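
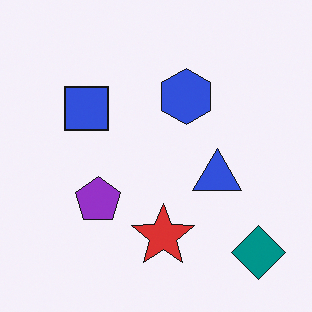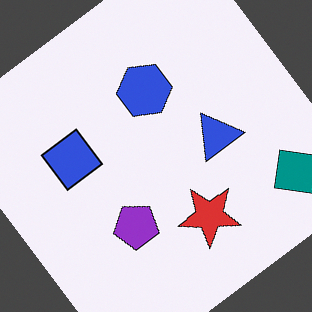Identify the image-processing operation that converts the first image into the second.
Rotated counter-clockwise by a large amount — several tens of degrees.

Every shape is tilted by the same angle and the image corners show triangular fill wedges — a whole-image rotation by a non-right angle.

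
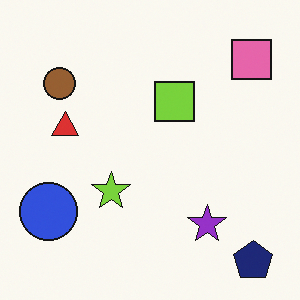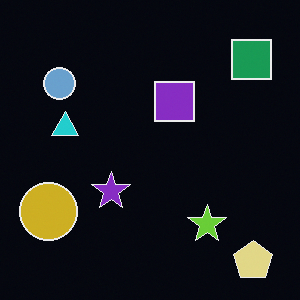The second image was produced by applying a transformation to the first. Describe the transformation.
This is the original image color-inverted (negative).

The light background has become dark and every shape's color is its complement — a photographic negative.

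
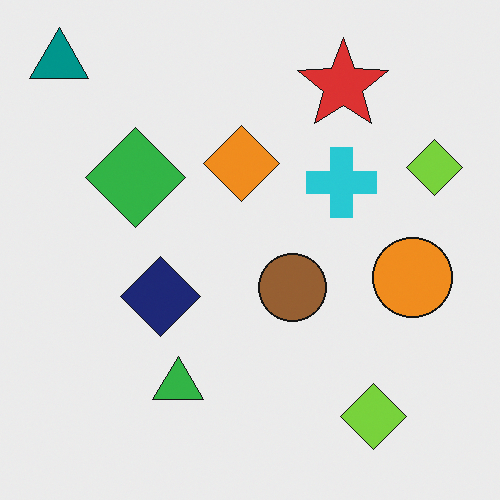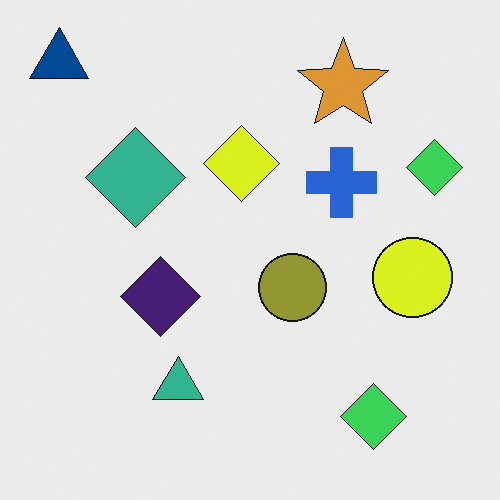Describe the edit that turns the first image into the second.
The image was hue-shifted slightly.

Every shape's color has rotated by the same amount around the hue wheel — a uniform hue shift.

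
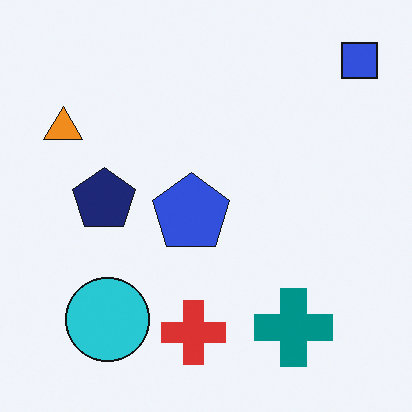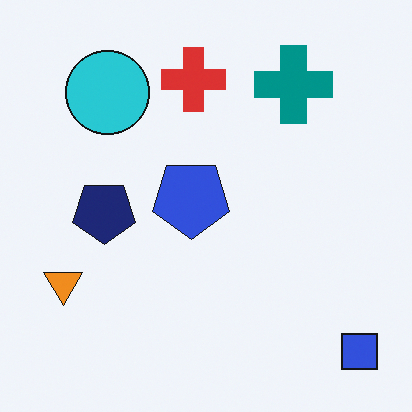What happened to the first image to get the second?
This is the original image flipped vertically (top ↔ bottom).

The blue square is in the top-right of the first image and the bottom-right of the second — shapes on opposite sides of the horizontal midline have swapped in a mirror flip.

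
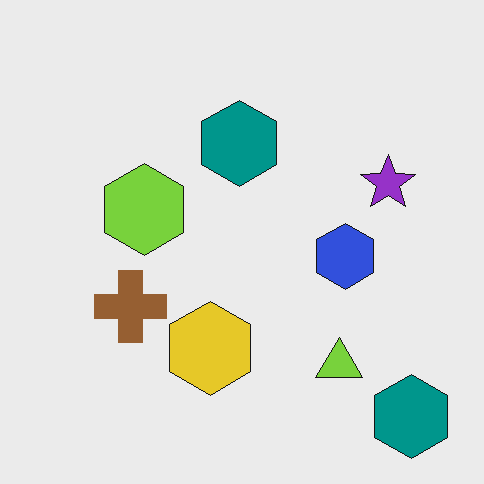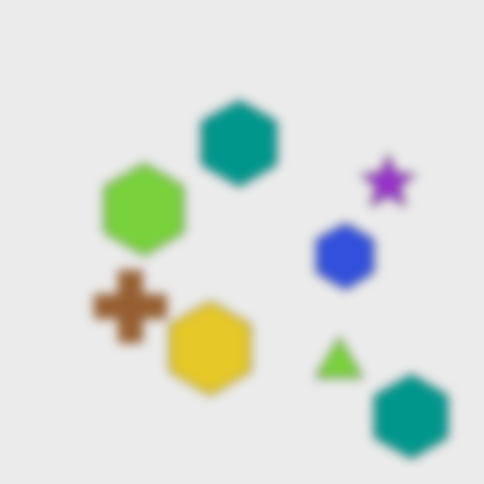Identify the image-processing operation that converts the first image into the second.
The image was strongly gaussian-blurred.

Shape edges and outlines are uniformly softened across the whole image.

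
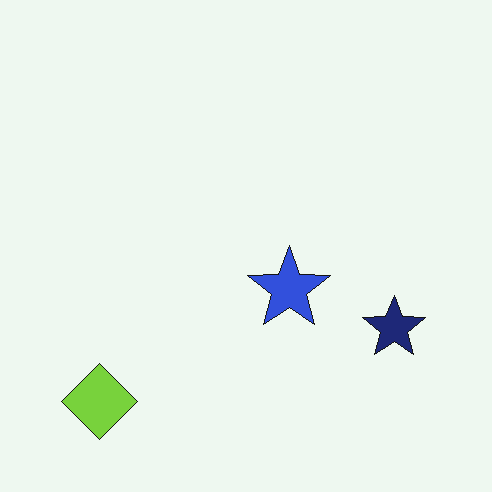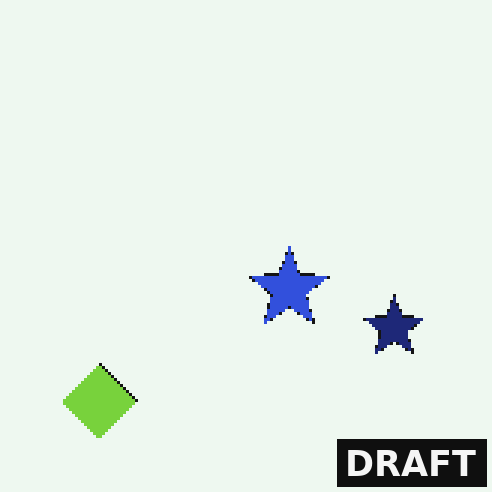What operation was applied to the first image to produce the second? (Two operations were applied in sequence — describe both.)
Mildly pixelated, then watermarked with the text "DRAFT" in the lower-right corner.

Shapes are reduced to large square blocks; fine edges and outlines are lost — a downscale-then-upscale (mosaic) effect. A dark label reading "DRAFT" appears in the lower-right corner.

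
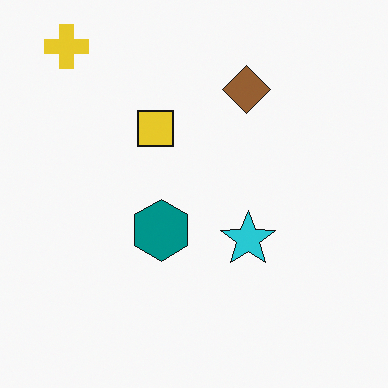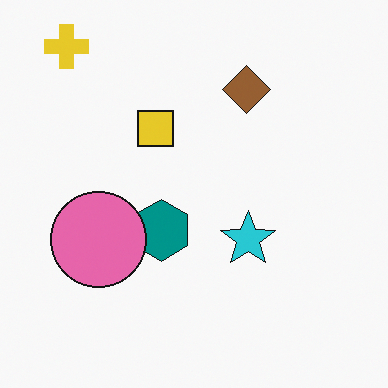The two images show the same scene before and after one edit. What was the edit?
It was overlaid with an additional pink circle.

A pink circle appears in the second image that is absent from the first.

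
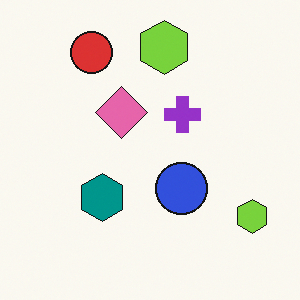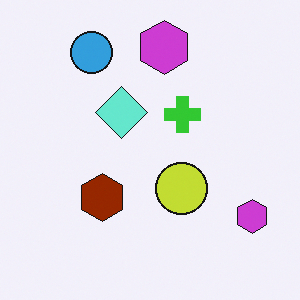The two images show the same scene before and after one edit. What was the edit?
The image was hue-shifted by a large amount.

Every shape's color has rotated by the same amount around the hue wheel — a uniform hue shift.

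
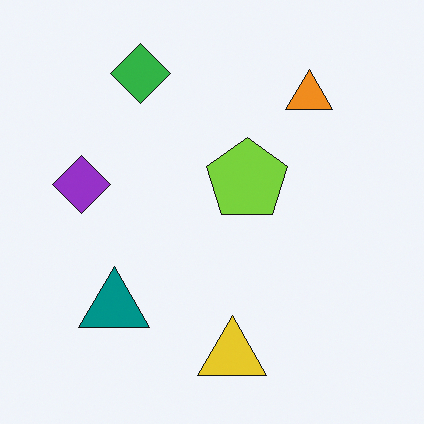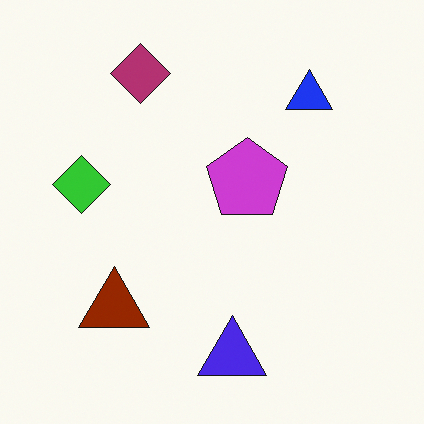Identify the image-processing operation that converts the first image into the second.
This is the original image hue-shifted through roughly half the color wheel.

Every shape's color has rotated by the same amount around the hue wheel — a uniform hue shift.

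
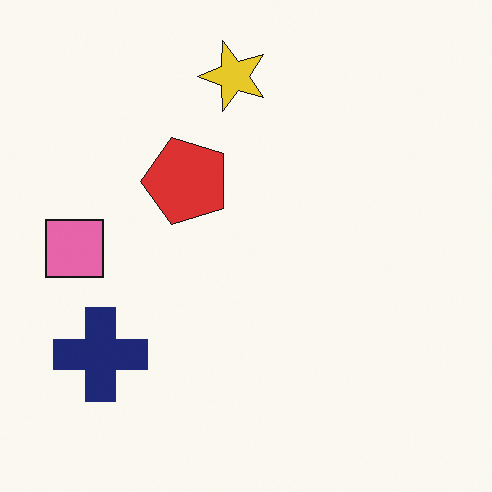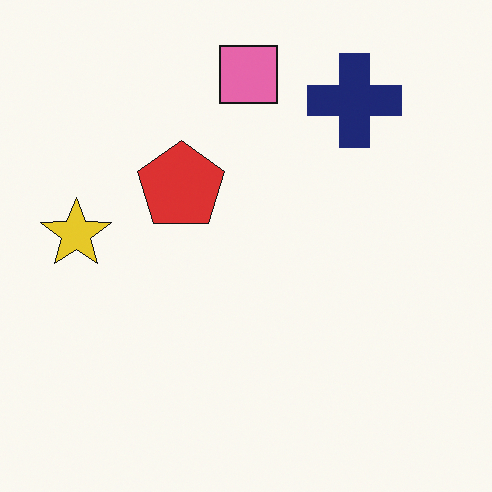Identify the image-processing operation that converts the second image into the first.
It was transposed (reflected across the top-left ↔ bottom-right diagonal).

Shapes have swapped their row and column positions — what was in the top-right is now in the bottom-left — a diagonal reflection.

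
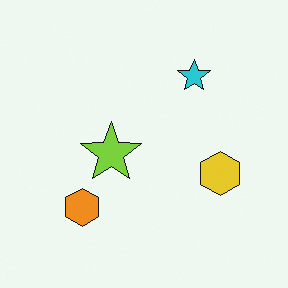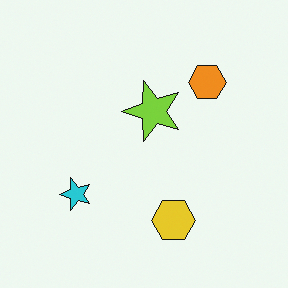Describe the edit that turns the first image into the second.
The second image is the first transposed (reflected across the top-left ↔ bottom-right diagonal).

Shapes have swapped their row and column positions — what was in the top-right is now in the bottom-left — a diagonal reflection.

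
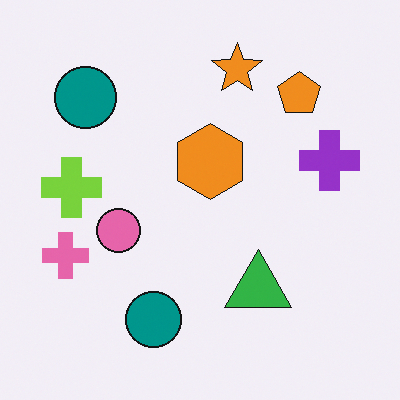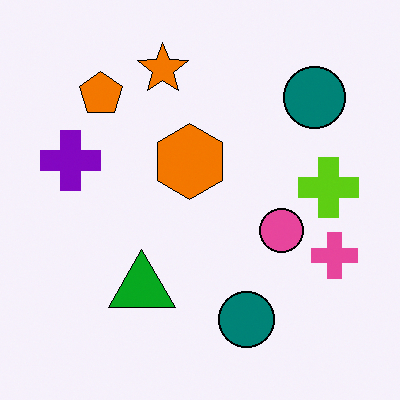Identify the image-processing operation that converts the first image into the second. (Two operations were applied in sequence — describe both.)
The image was given slightly increased contrast, then flipped horizontally (left ↔ right).

Tones are pushed away from mid-grey across the whole image — a global contrast change. The pink cross is in the left of the first image and the right of the second — shapes on opposite sides of the vertical midline have swapped in a mirror flip.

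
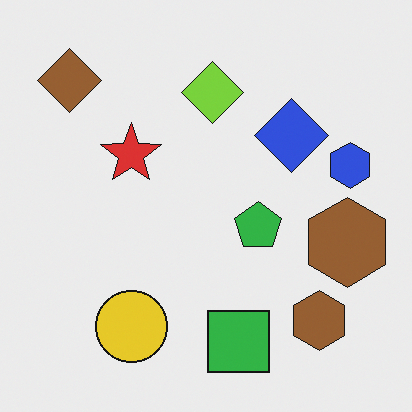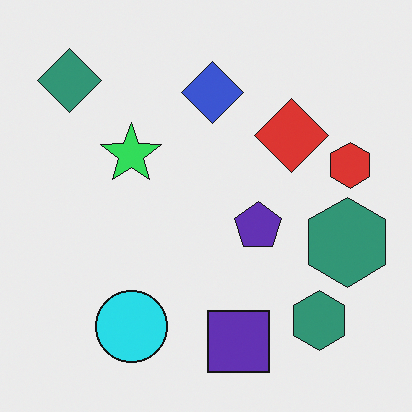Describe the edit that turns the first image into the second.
The second image is the first hue-shifted through roughly a third of the color wheel.

Every shape's color has rotated by the same amount around the hue wheel — a uniform hue shift.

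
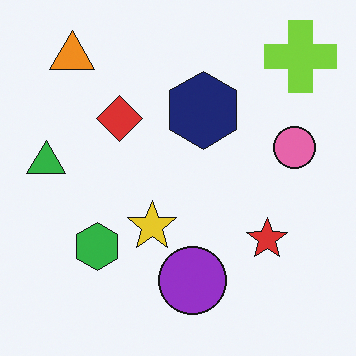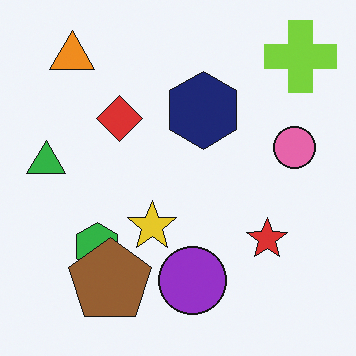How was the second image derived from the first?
The transformation is: overlaid with an additional brown pentagon.

A brown pentagon appears in the second image that is absent from the first.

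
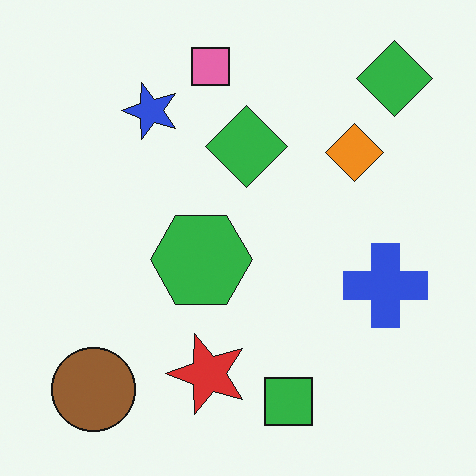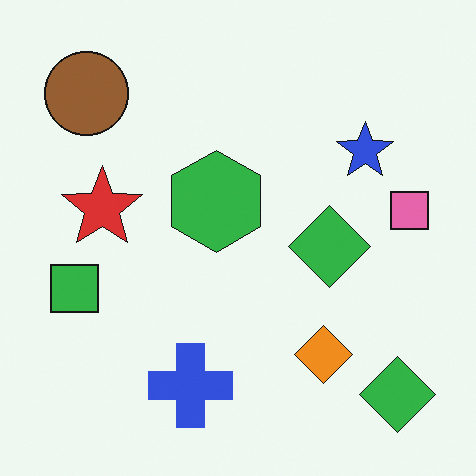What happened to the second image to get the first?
The first image is the second rotated 90° counter-clockwise.

The brown circle sits in the top-left of the second image and the bottom-left of the first — consistent with a whole-image 90° counter-clockwise rotation.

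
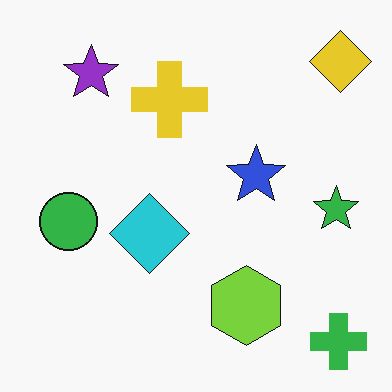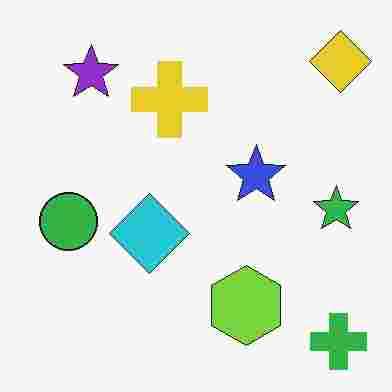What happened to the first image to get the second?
The image was degraded with heavy JPEG compression.

Blocky 8×8 compression artifacts appear around shape edges and the flat background shows ringing — characteristic JPEG degradation.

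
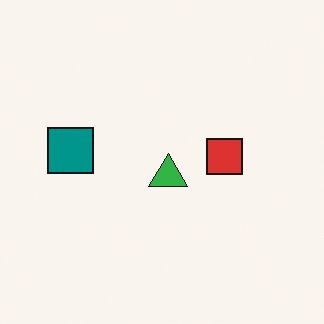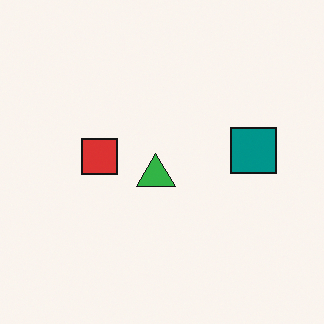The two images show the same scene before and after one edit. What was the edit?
The transformation is: flipped horizontally (left ↔ right).

The teal square is in the left of the first image and the right of the second — shapes on opposite sides of the vertical midline have swapped in a mirror flip.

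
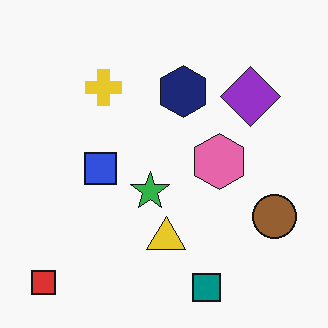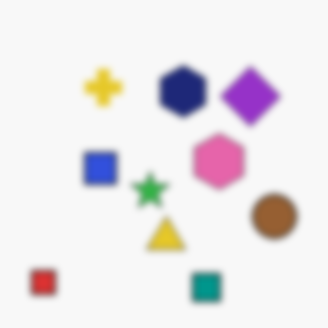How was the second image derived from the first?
The second image is the first moderately blurred.

Shape edges and outlines are uniformly softened across the whole image.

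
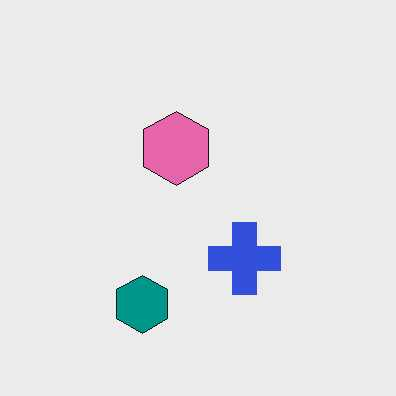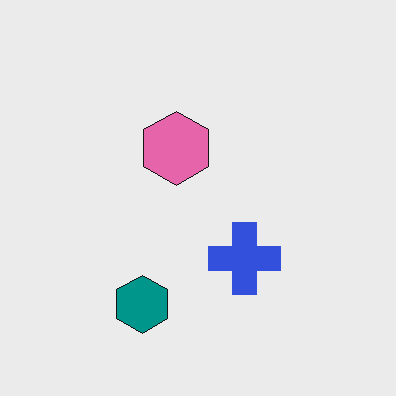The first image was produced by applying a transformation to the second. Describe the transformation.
JPEG-compressed with visible artifacts.

Blocky 8×8 compression artifacts appear around shape edges and the flat background shows ringing — characteristic JPEG degradation.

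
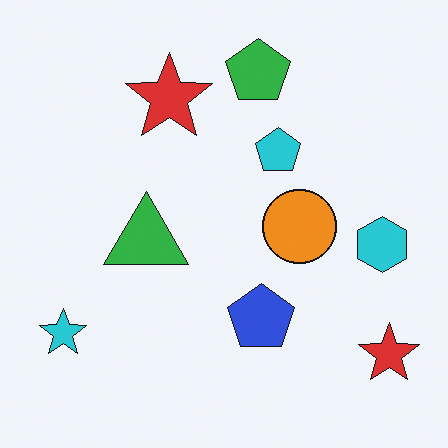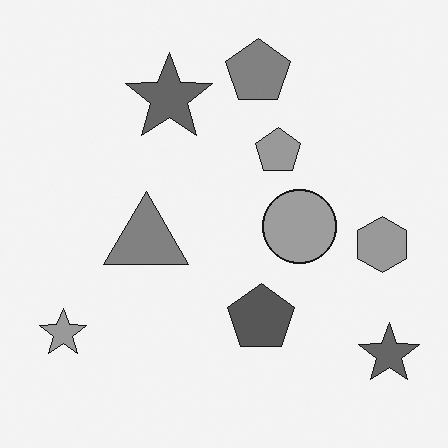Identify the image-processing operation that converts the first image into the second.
Converted to grayscale.

All color is removed — every shape is now a shade of grey.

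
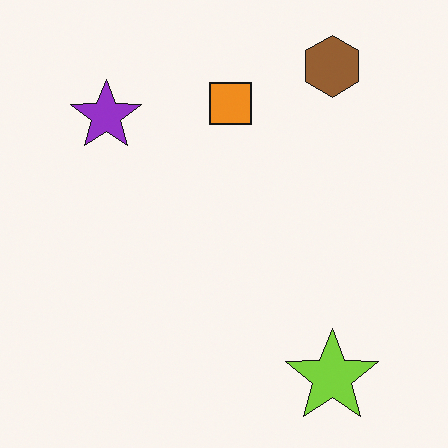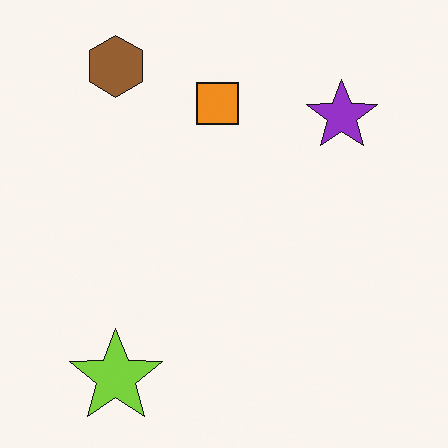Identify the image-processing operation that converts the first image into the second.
It was flipped horizontally (left ↔ right).

The purple star is in the top-left of the first image and the top-right of the second — shapes on opposite sides of the vertical midline have swapped in a mirror flip.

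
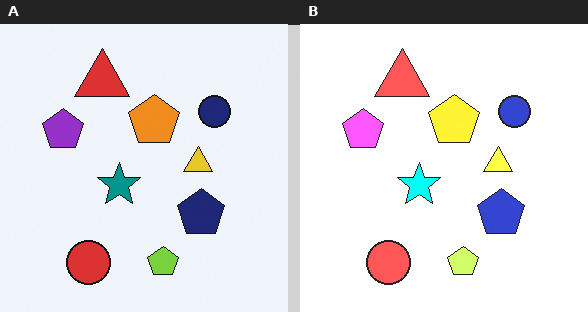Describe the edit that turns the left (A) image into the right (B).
The transformation is: brightened a lot.

Every pixel — background and shapes alike — is uniformly brightened.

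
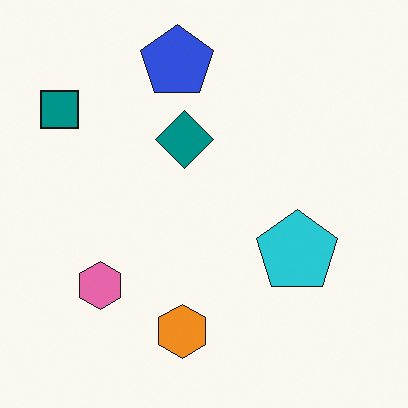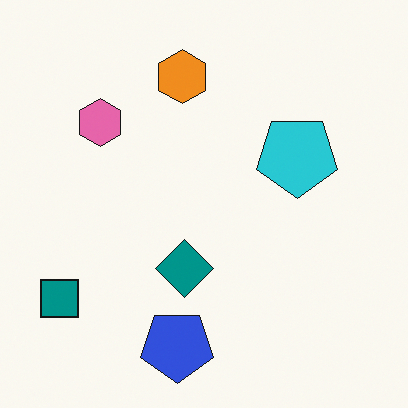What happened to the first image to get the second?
It was flipped vertically (top ↔ bottom).

The blue pentagon is in the top of the first image and the bottom of the second — shapes on opposite sides of the horizontal midline have swapped in a mirror flip.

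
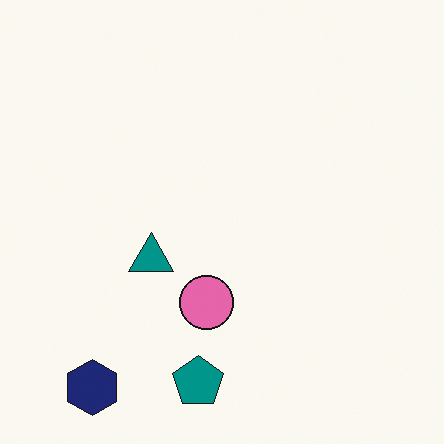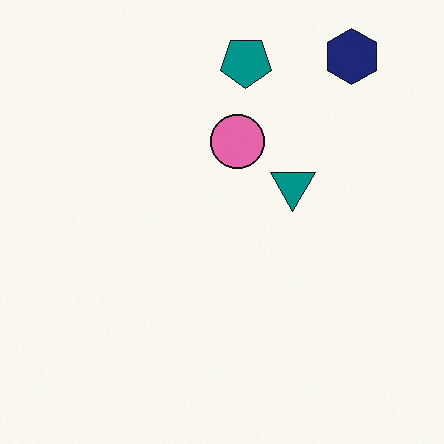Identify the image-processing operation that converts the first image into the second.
The second image is the first rotated 180°.

The navy hexagon sits in the bottom-left of the first image and the top-right of the second — consistent with a whole-image 180° rotation.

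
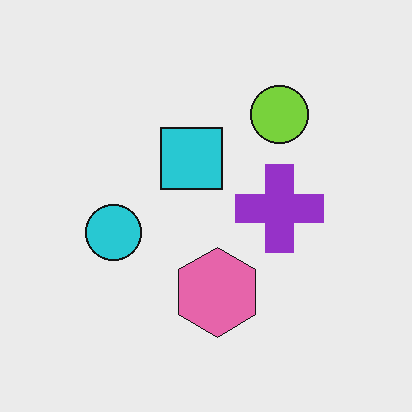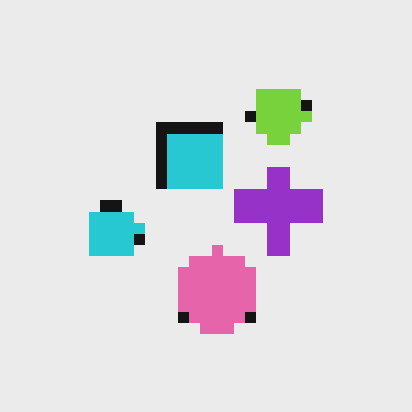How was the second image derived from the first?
The second image is the first heavily pixelated into large blocks.

Shapes are reduced to large square blocks; fine edges and outlines are lost — a downscale-then-upscale (mosaic) effect.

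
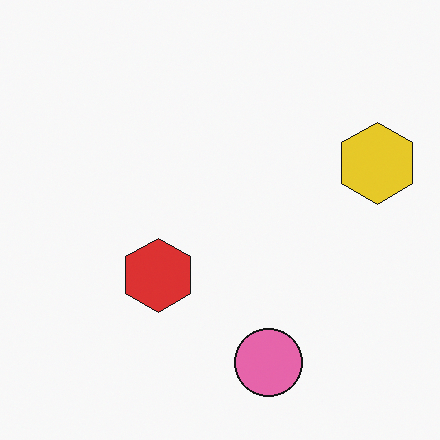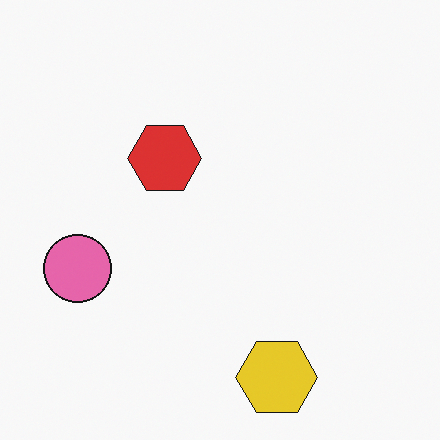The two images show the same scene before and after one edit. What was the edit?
Rotated 90° clockwise.

The yellow hexagon sits in the right of the first image and the bottom of the second — consistent with a whole-image 90° clockwise rotation.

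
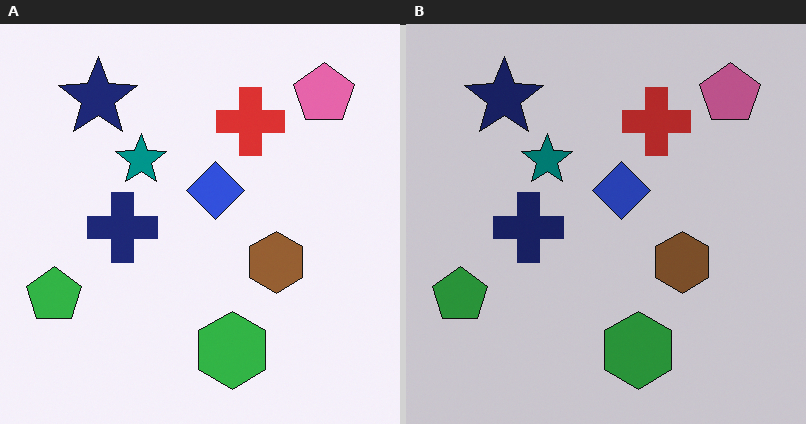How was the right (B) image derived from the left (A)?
Darkened a little.

Every pixel — background and shapes alike — is uniformly darkened.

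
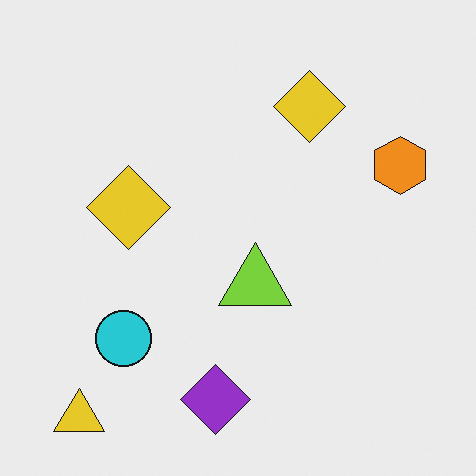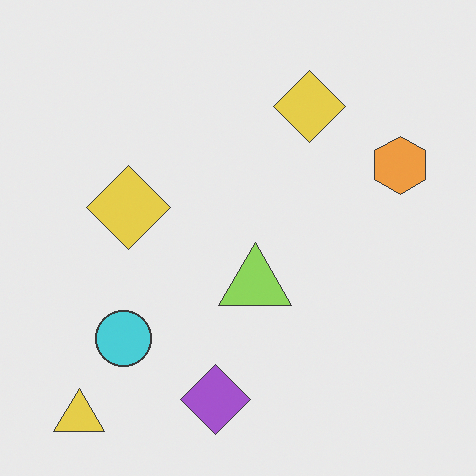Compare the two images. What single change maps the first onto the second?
Given slightly reduced contrast.

Tones are pushed toward mid-grey across the whole image — a global contrast change.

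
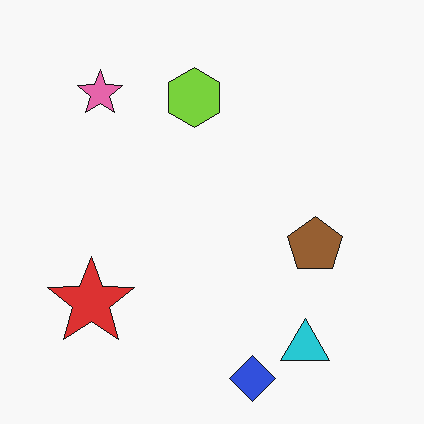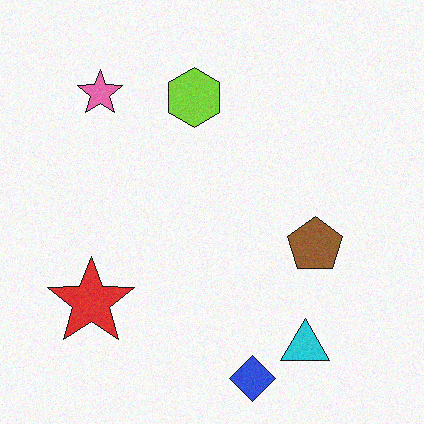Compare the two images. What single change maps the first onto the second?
It was degraded with light additive noise.

Random speckle covers the whole image, including the flat background.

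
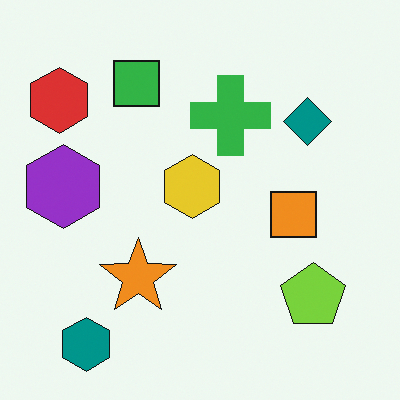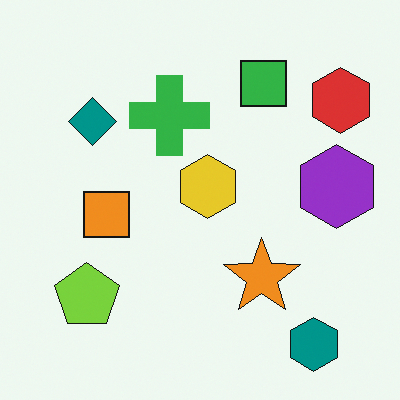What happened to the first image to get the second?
The image was flipped horizontally (left ↔ right).

The red hexagon is in the top-left of the first image and the top-right of the second — shapes on opposite sides of the vertical midline have swapped in a mirror flip.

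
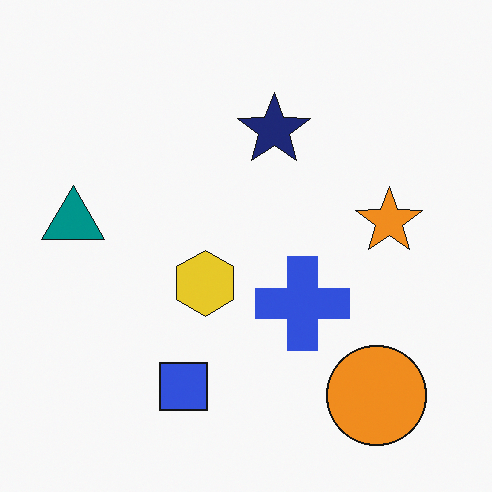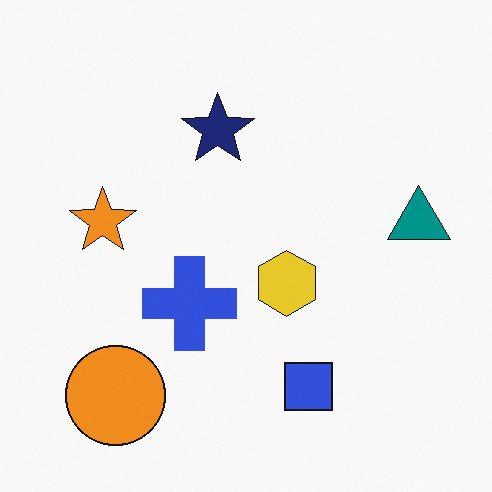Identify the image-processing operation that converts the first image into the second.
This is the original image flipped horizontally (left ↔ right).

The teal triangle is in the left of the first image and the right of the second — shapes on opposite sides of the vertical midline have swapped in a mirror flip.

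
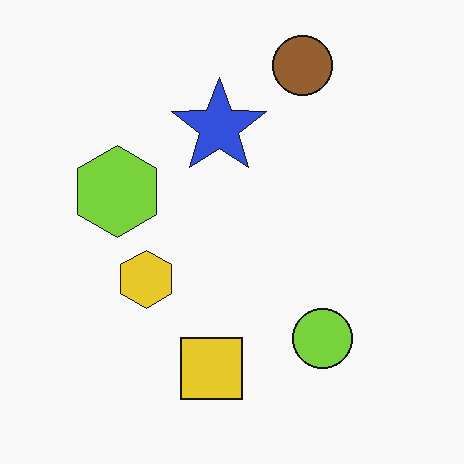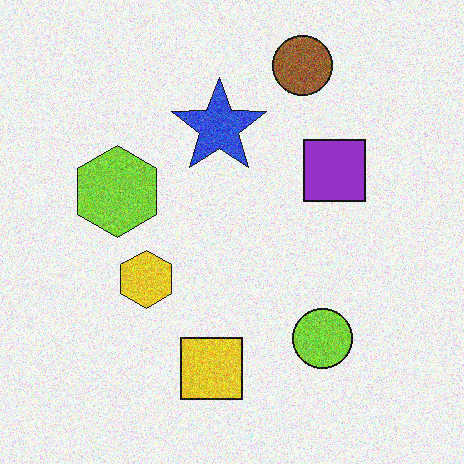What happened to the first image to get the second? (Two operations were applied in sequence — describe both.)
The second image is the first degraded with visible gaussian noise, then overlaid with an additional purple square.

Random speckle covers the whole image, including the flat background. A purple square appears in the second image that is absent from the first.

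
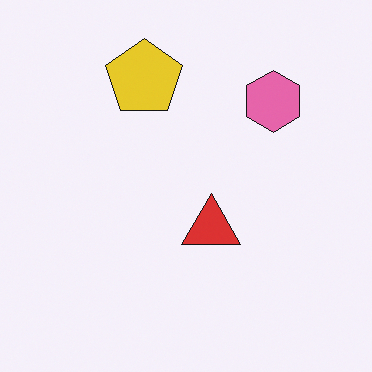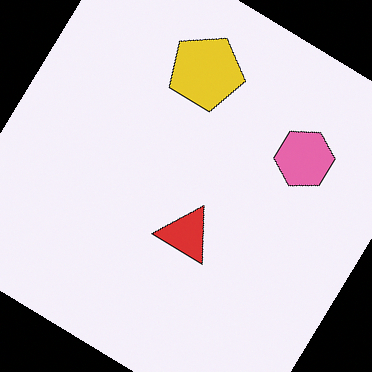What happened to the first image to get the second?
It was rotated clockwise by a large amount — several tens of degrees.

Every shape is tilted by the same angle and the image corners show triangular fill wedges — a whole-image rotation by a non-right angle.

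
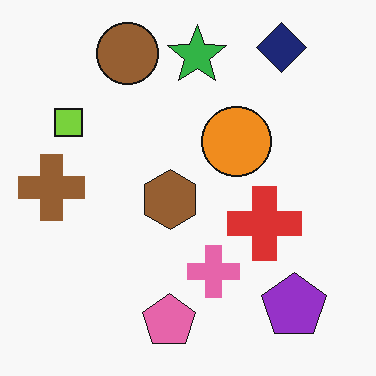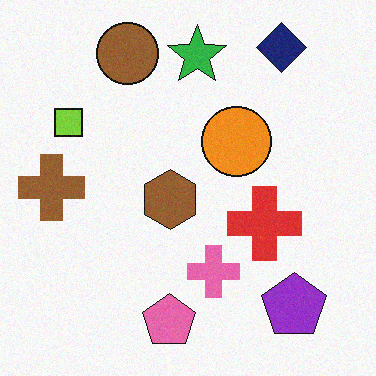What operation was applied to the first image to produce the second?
The second image is the first degraded with subtle gaussian noise.

Random speckle covers the whole image, including the flat background.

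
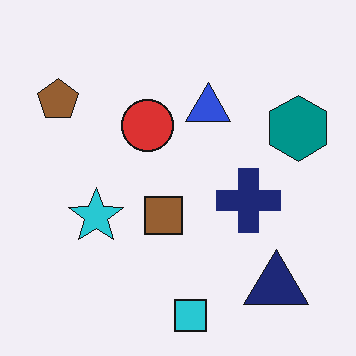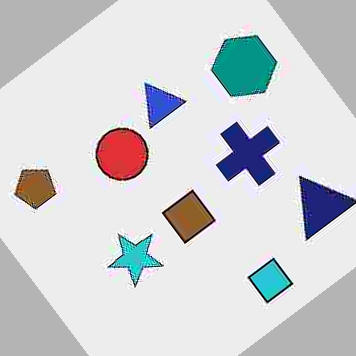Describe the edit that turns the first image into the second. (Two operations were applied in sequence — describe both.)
The image was degraded with heavy JPEG compression, then rotated counter-clockwise by a large amount — several tens of degrees.

Blocky 8×8 compression artifacts appear around shape edges and the flat background shows ringing — characteristic JPEG degradation. Every shape is tilted by the same angle and the image corners show triangular fill wedges — a whole-image rotation by a non-right angle.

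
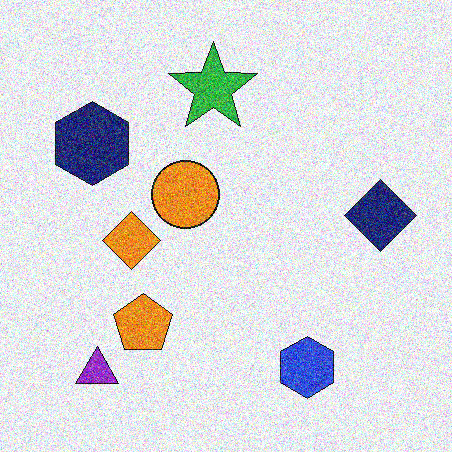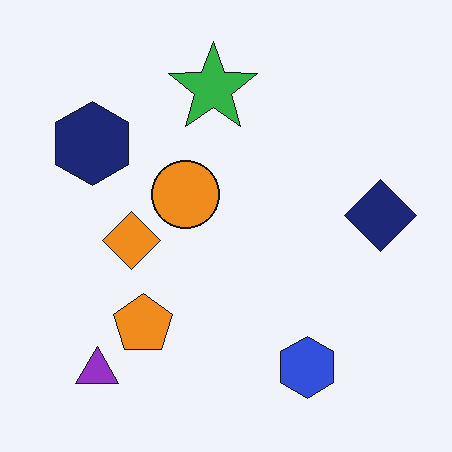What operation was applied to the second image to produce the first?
The image was degraded with heavy additive noise.

Random speckle covers the whole image, including the flat background.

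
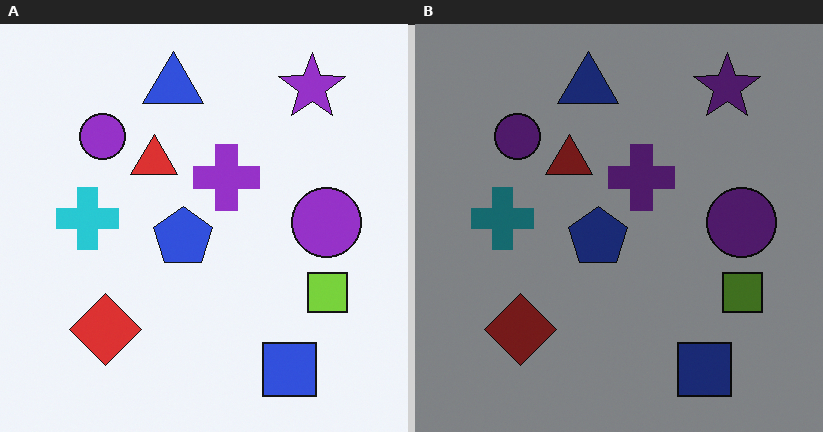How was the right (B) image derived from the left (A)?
Noticeably darkened.

Every pixel — background and shapes alike — is uniformly darkened.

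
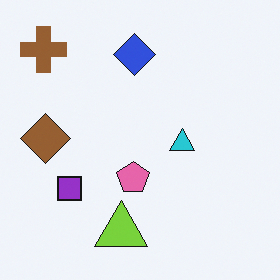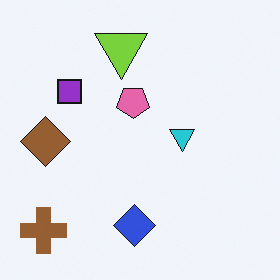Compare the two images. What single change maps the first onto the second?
The second image is the first flipped vertically (top ↔ bottom).

The brown cross is in the top-left of the first image and the bottom-left of the second — shapes on opposite sides of the horizontal midline have swapped in a mirror flip.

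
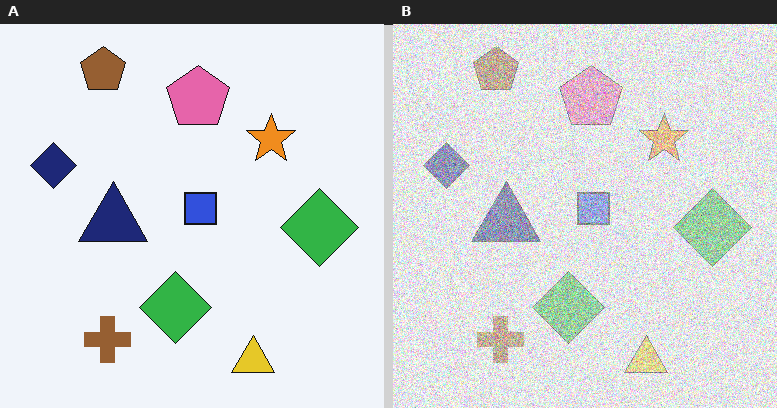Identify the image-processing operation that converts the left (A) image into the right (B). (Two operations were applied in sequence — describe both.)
It was washed out (contrast reduced), then degraded with strong gaussian noise.

Tones are pushed toward mid-grey across the whole image — a global contrast change. Random speckle covers the whole image, including the flat background.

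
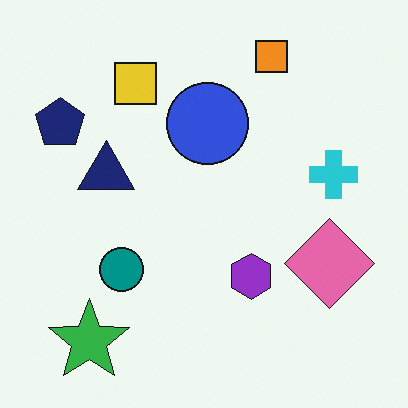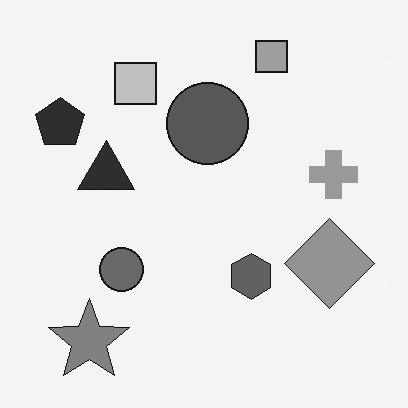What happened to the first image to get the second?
The transformation is: converted to grayscale.

All color is removed — every shape is now a shade of grey.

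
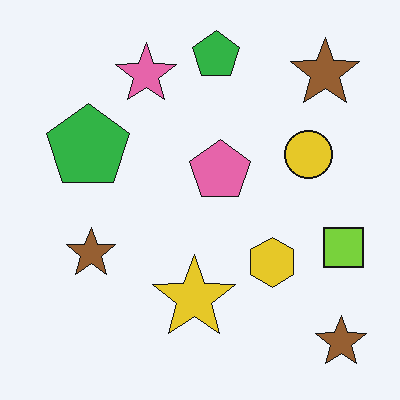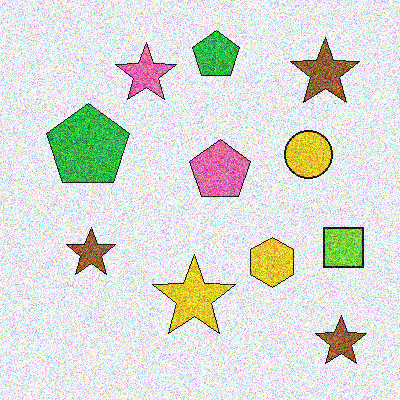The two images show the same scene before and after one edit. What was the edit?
The second image is the first degraded with strong gaussian noise.

Random speckle covers the whole image, including the flat background.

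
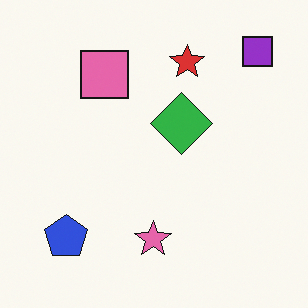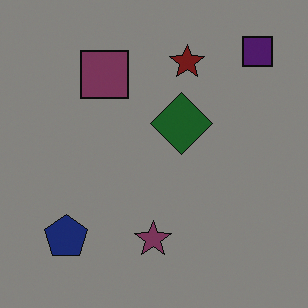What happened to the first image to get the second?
The image was substantially darkened.

Every pixel — background and shapes alike — is uniformly darkened.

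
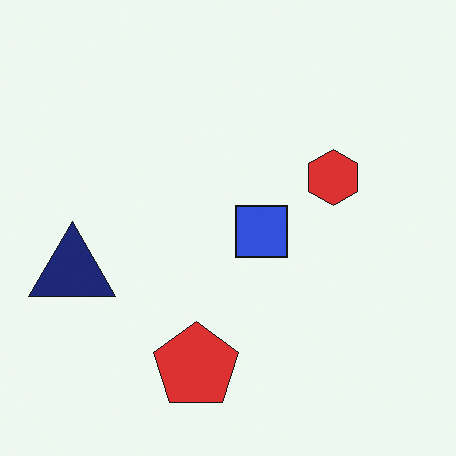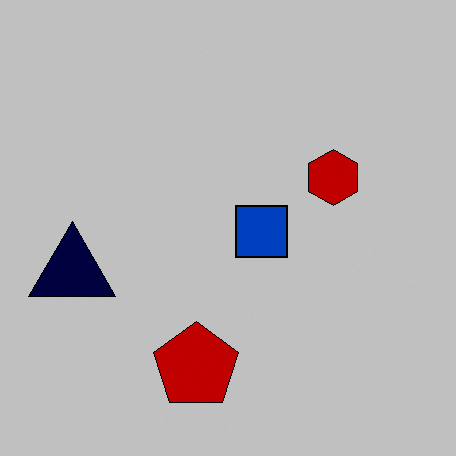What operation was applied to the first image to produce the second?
It was aggressively posterized.

Each flat color has snapped to a coarser quantized level — most visibly, the near-white background has dropped to a flat grey.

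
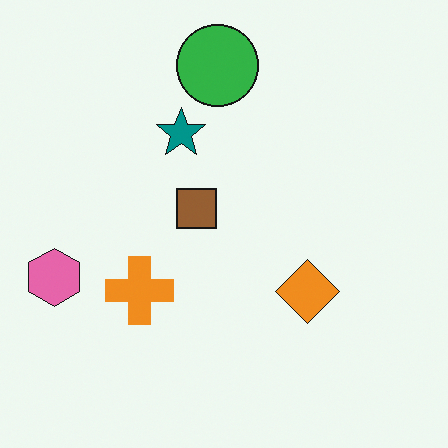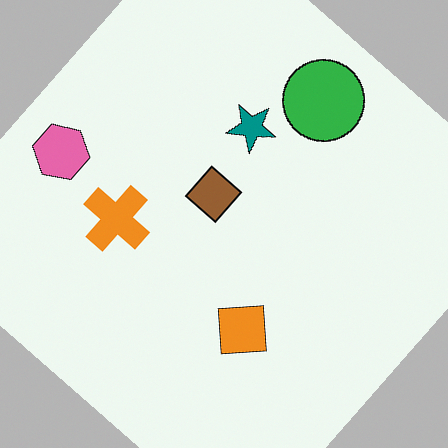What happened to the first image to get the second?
The image was rotated clockwise by a large amount — several tens of degrees.

Every shape is tilted by the same angle and the image corners show triangular fill wedges — a whole-image rotation by a non-right angle.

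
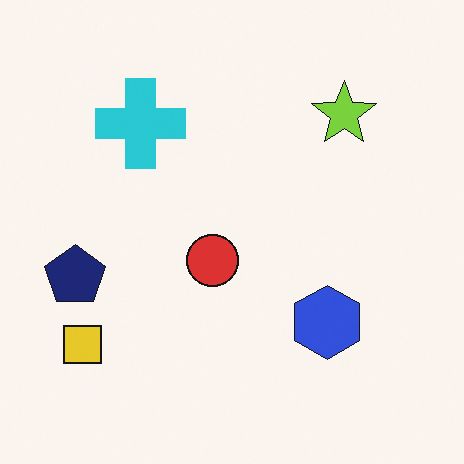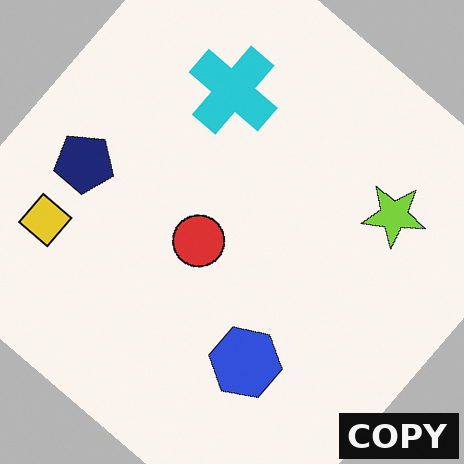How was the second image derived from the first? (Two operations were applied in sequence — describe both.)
The transformation is: rotated clockwise by a large amount — several tens of degrees, then watermarked with the text "COPY" in the lower-right corner.

Every shape is tilted by the same angle and the image corners show triangular fill wedges — a whole-image rotation by a non-right angle. A dark label reading "COPY" appears in the lower-right corner.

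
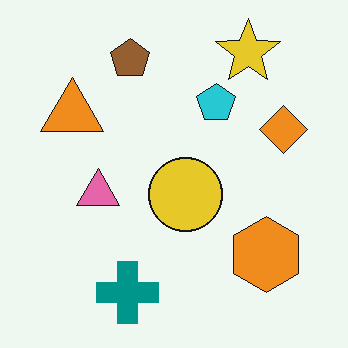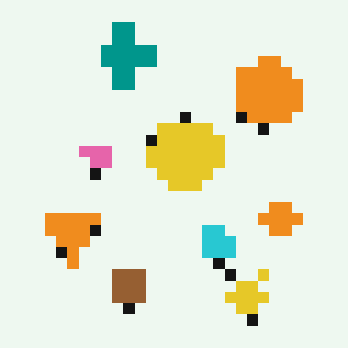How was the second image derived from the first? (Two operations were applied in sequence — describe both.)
Coarsely pixelated, then flipped vertically (top ↔ bottom).

Shapes are reduced to large square blocks; fine edges and outlines are lost — a downscale-then-upscale (mosaic) effect. The yellow star is in the top-right of the first image and the bottom-right of the second — shapes on opposite sides of the horizontal midline have swapped in a mirror flip.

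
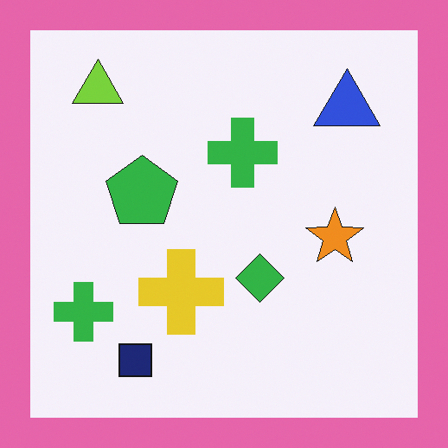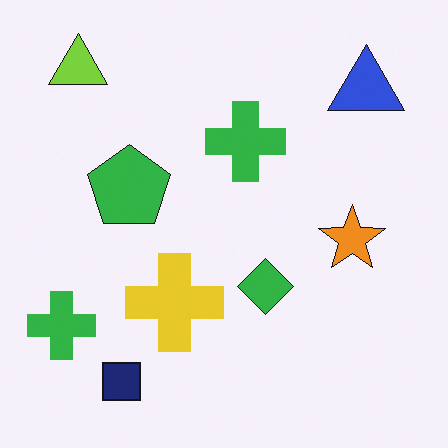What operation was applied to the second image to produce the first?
The transformation is: framed with a pink border.

A solid pink frame runs around the edge of the first image, with the content slightly shrunk inside it.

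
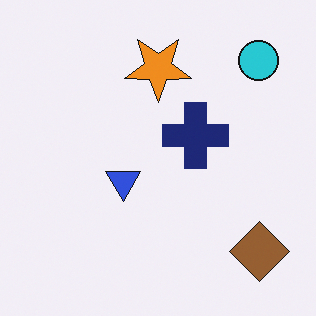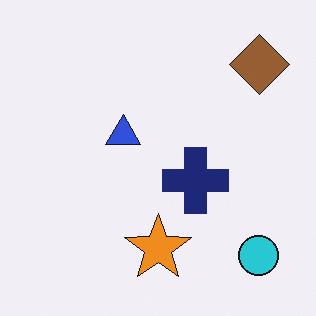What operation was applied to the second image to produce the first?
This is the original image flipped vertically (top ↔ bottom).

The cyan circle is in the bottom-right of the second image and the top-right of the first — shapes on opposite sides of the horizontal midline have swapped in a mirror flip.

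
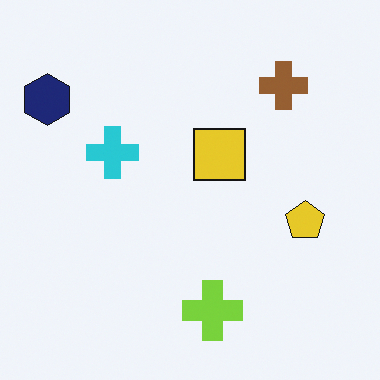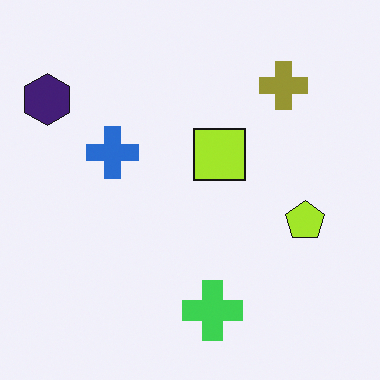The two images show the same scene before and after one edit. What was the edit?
It was hue-shifted slightly.

Every shape's color has rotated by the same amount around the hue wheel — a uniform hue shift.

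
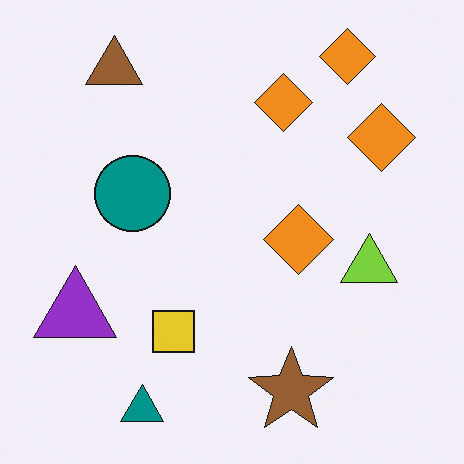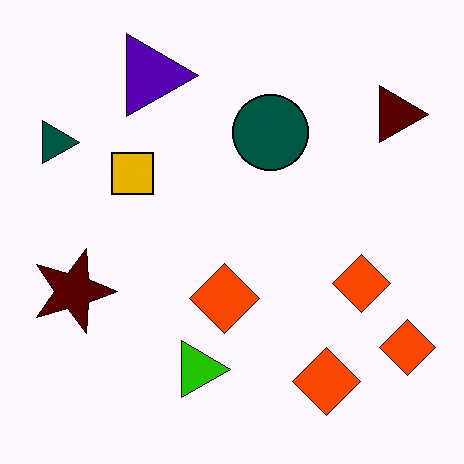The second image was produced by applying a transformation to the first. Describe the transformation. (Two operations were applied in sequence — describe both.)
This is the original image given much higher contrast, then rotated 90° clockwise.

Tones are pushed away from mid-grey across the whole image — a global contrast change. The brown triangle sits in the top-left of the first image and the top-right of the second — consistent with a whole-image 90° clockwise rotation.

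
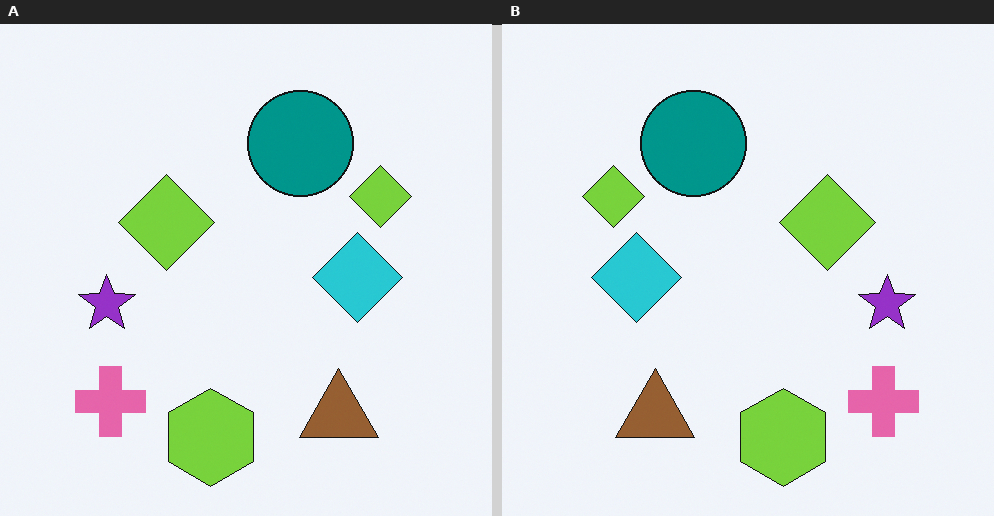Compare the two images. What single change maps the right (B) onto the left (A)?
The transformation is: flipped horizontally (left ↔ right).

The purple star is in the right of the right (B) image and the left of the left (A) — shapes on opposite sides of the vertical midline have swapped in a mirror flip.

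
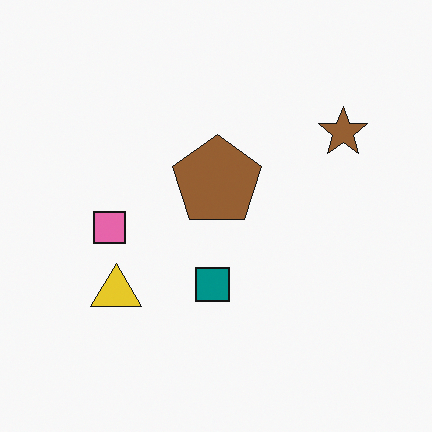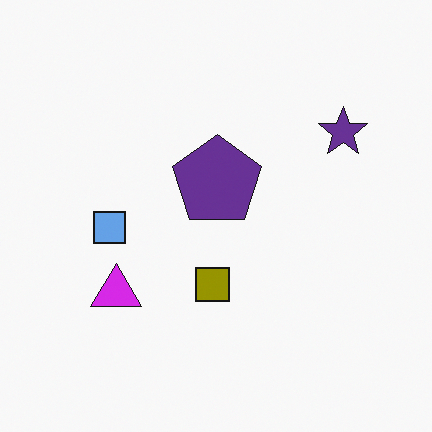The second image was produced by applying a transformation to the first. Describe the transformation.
The image was hue-shifted through roughly half the color wheel.

Every shape's color has rotated by the same amount around the hue wheel — a uniform hue shift.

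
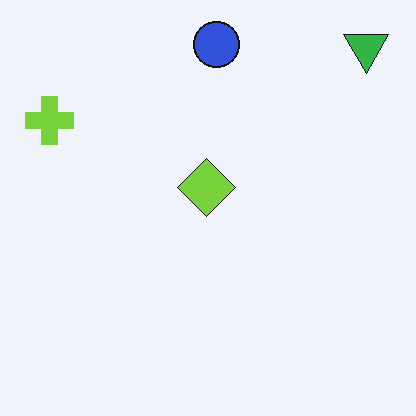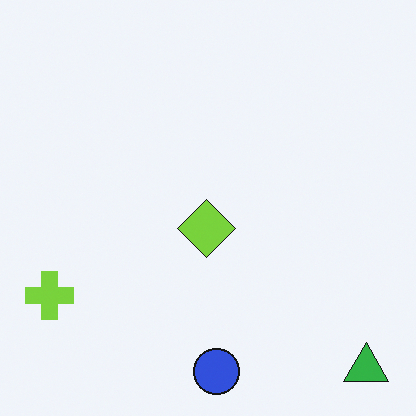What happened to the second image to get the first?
It was flipped vertically (top ↔ bottom).

The blue circle is in the bottom of the second image and the top of the first — shapes on opposite sides of the horizontal midline have swapped in a mirror flip.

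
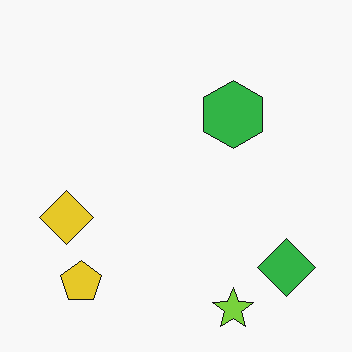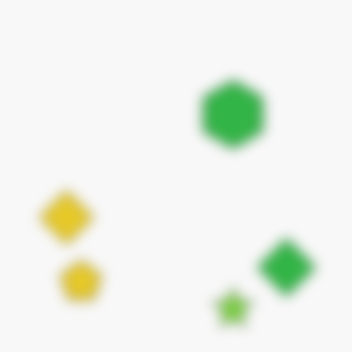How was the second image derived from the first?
The second image is the first heavily blurred.

Shape edges and outlines are uniformly softened across the whole image.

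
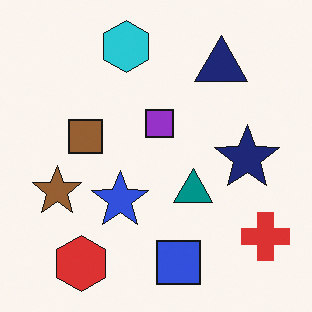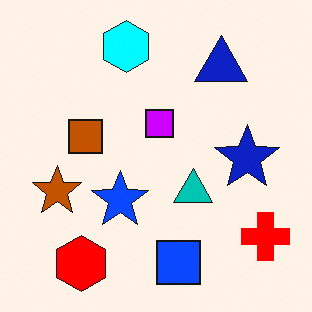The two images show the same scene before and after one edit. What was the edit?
This is the original image heavily oversaturated.

All colors are more vivid — a global saturation change.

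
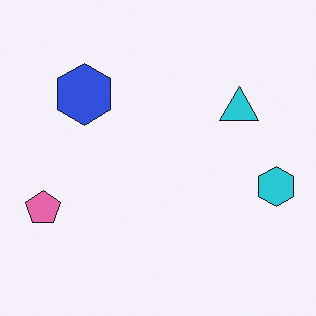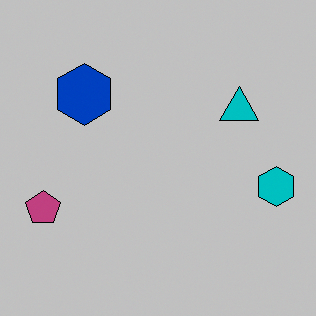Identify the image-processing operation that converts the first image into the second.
The second image is the first aggressively posterized.

Each flat color has snapped to a coarser quantized level — most visibly, the near-white background has dropped to a flat grey.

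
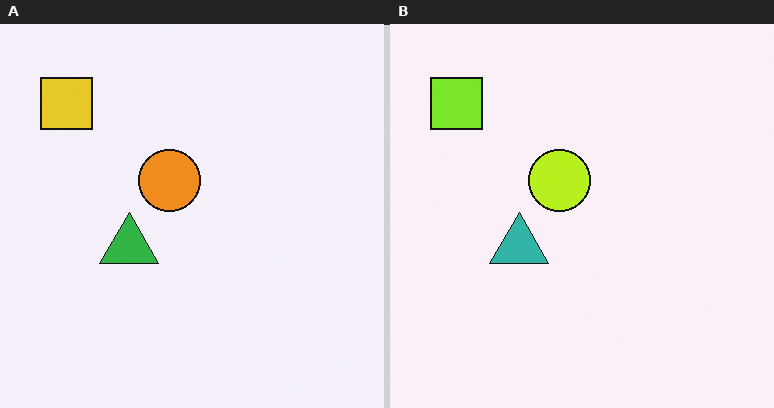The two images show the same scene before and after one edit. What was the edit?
It was hue-shifted by a small amount.

Every shape's color has rotated by the same amount around the hue wheel — a uniform hue shift.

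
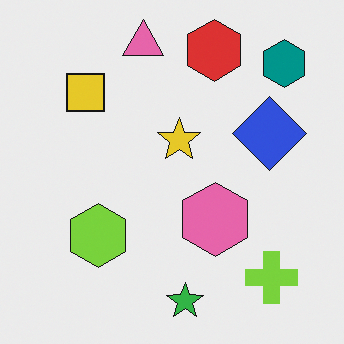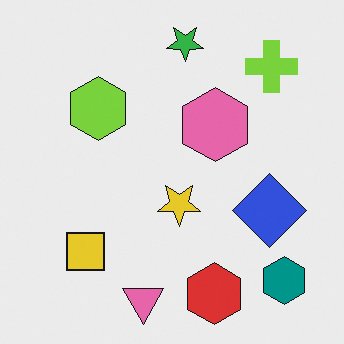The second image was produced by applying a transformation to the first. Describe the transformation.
The second image is the first flipped vertically (top ↔ bottom).

The pink triangle is in the top of the first image and the bottom of the second — shapes on opposite sides of the horizontal midline have swapped in a mirror flip.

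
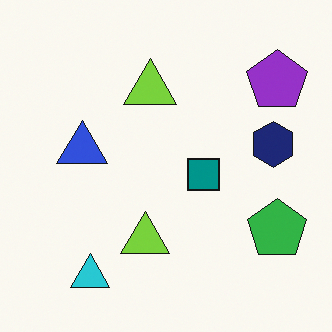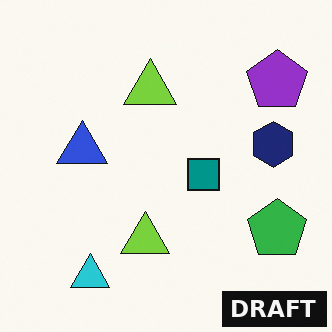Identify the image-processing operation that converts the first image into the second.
The second image is the first watermarked with the text "DRAFT" in the lower-right corner.

A dark label reading "DRAFT" appears in the lower-right corner.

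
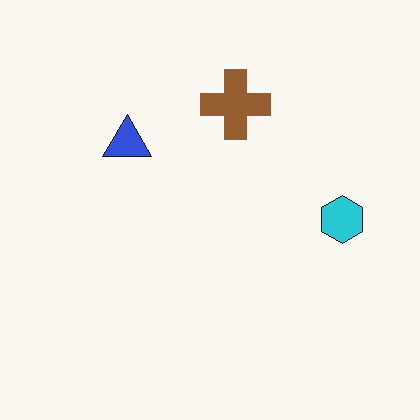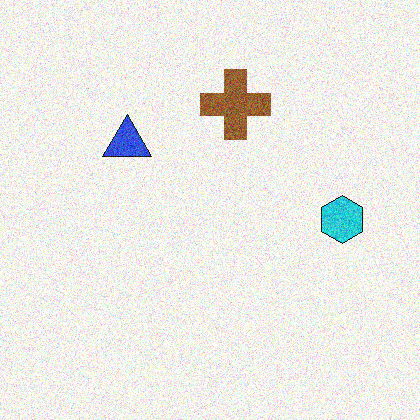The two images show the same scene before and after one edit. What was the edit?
This is the original image degraded with moderate additive noise.

Random speckle covers the whole image, including the flat background.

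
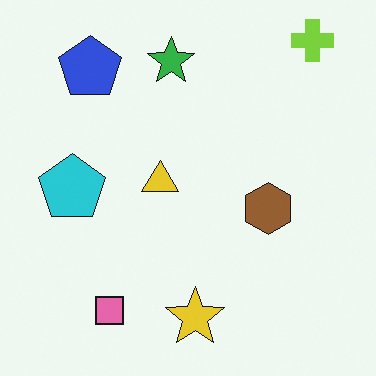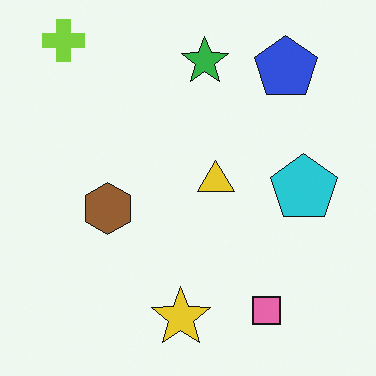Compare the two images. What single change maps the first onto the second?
The transformation is: flipped horizontally (left ↔ right).

The lime cross is in the top-right of the first image and the top-left of the second — shapes on opposite sides of the vertical midline have swapped in a mirror flip.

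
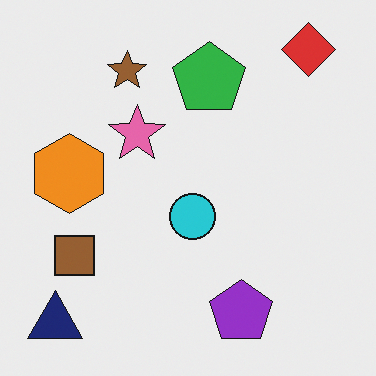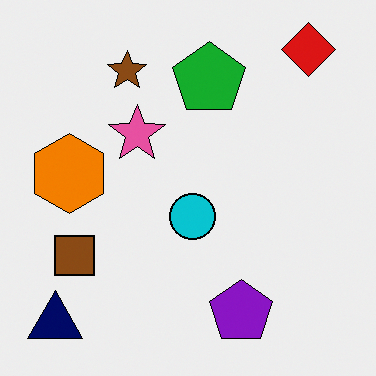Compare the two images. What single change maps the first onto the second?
It was given slightly increased contrast.

Tones are pushed away from mid-grey across the whole image — a global contrast change.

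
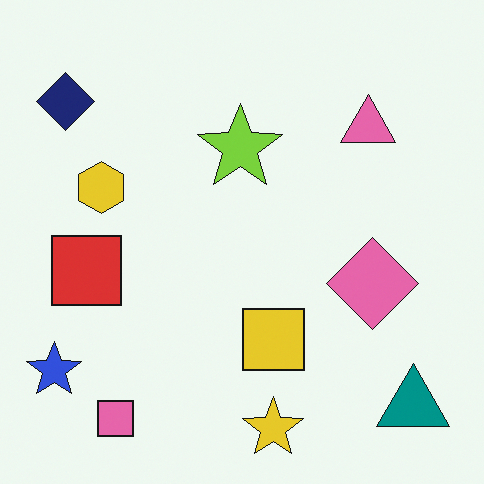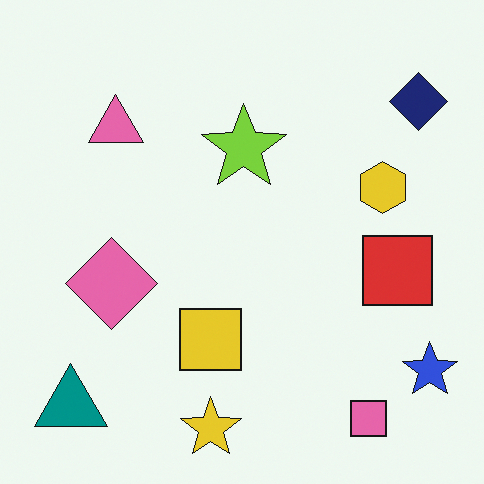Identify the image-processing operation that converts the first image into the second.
The image was flipped horizontally (left ↔ right).

The blue star is in the bottom-left of the first image and the bottom-right of the second — shapes on opposite sides of the vertical midline have swapped in a mirror flip.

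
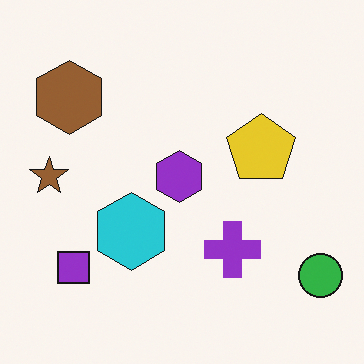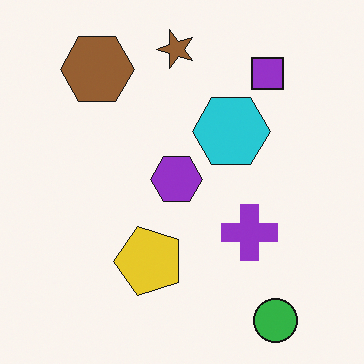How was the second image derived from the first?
It was transposed (reflected across the top-left ↔ bottom-right diagonal).

Shapes have swapped their row and column positions — what was in the top-right is now in the bottom-left — a diagonal reflection.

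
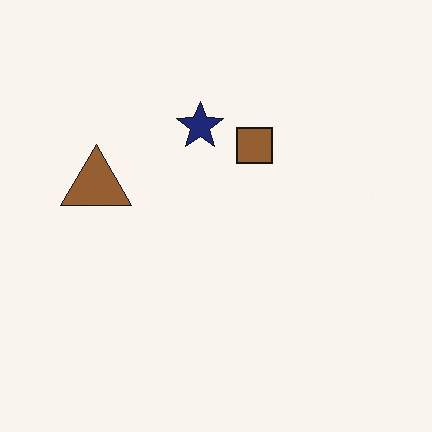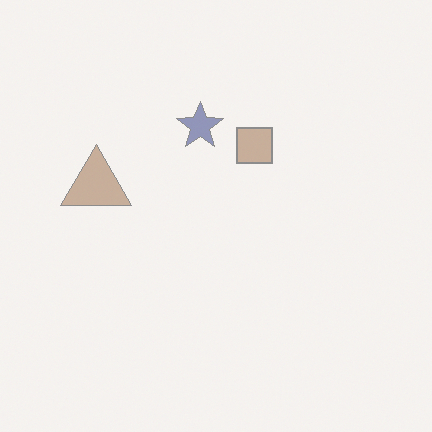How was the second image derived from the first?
This is the original image washed out (contrast reduced).

Tones are pushed toward mid-grey across the whole image — a global contrast change.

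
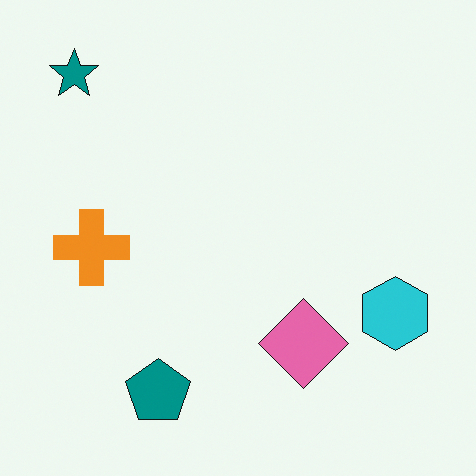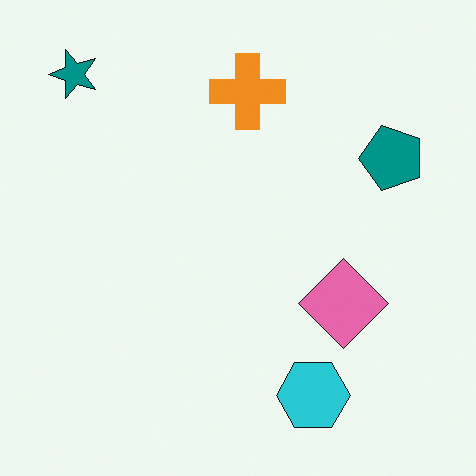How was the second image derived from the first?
This is the original image transposed (reflected across the top-left ↔ bottom-right diagonal).

Shapes have swapped their row and column positions — what was in the top-right is now in the bottom-left — a diagonal reflection.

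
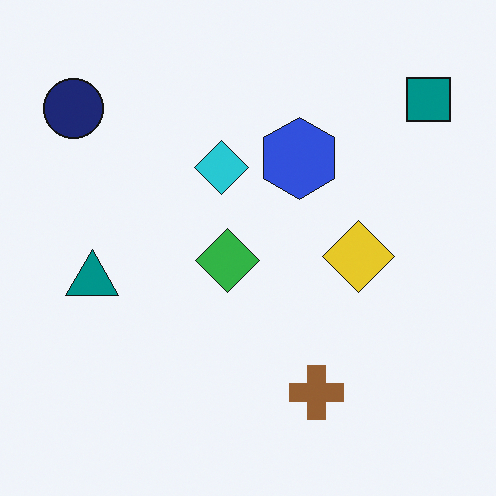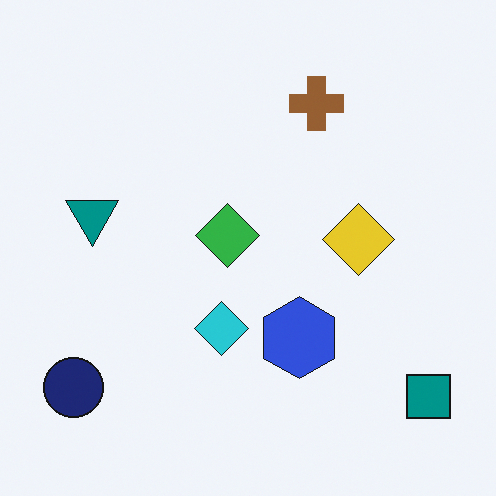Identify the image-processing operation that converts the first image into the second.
The image was flipped vertically (top ↔ bottom).

The teal square is in the top-right of the first image and the bottom-right of the second — shapes on opposite sides of the horizontal midline have swapped in a mirror flip.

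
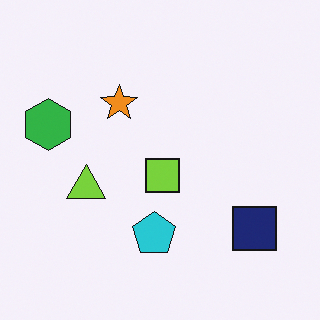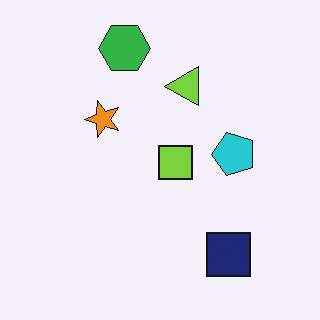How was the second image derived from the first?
The image was transposed (reflected across the top-left ↔ bottom-right diagonal).

Shapes have swapped their row and column positions — what was in the top-right is now in the bottom-left — a diagonal reflection.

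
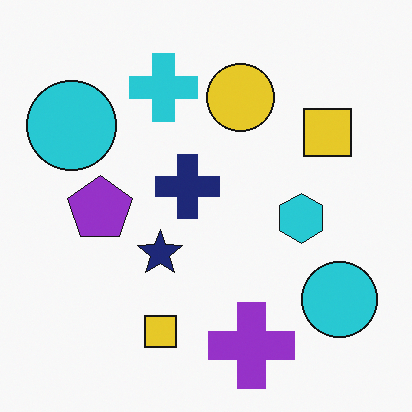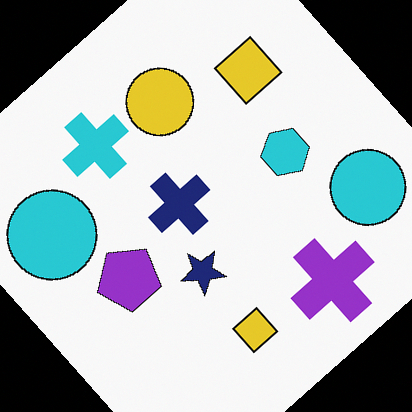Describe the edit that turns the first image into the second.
This is the original image rotated counter-clockwise by a large amount — several tens of degrees.

Every shape is tilted by the same angle and the image corners show triangular fill wedges — a whole-image rotation by a non-right angle.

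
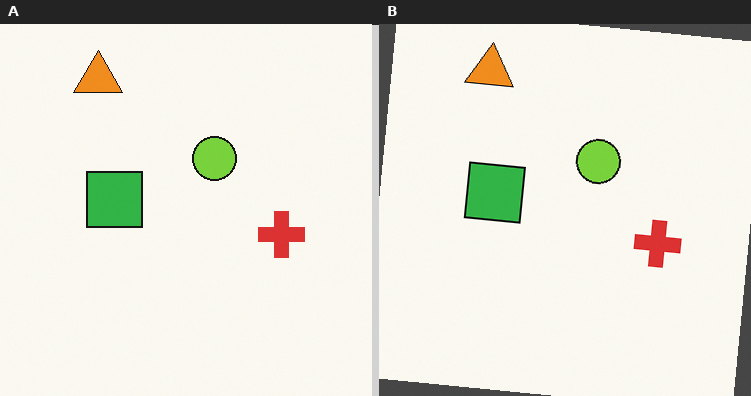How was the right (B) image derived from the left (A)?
Rotated clockwise by a slight angle.

Every shape is tilted by the same angle and the image corners show triangular fill wedges — a whole-image rotation by a non-right angle.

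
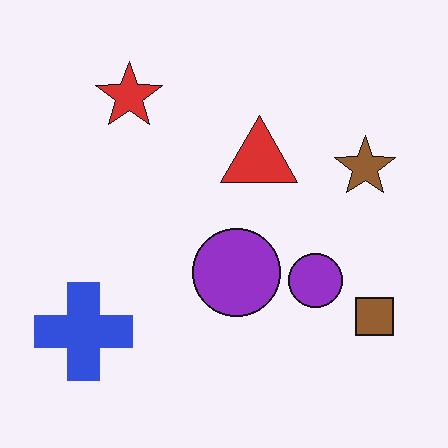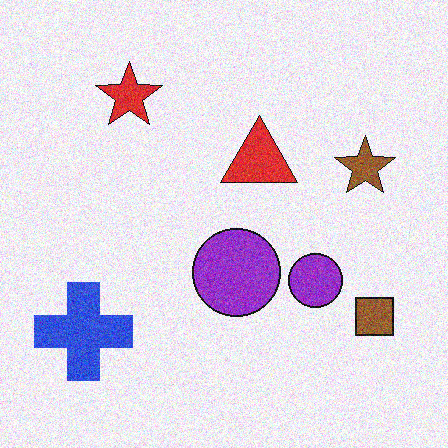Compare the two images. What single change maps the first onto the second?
The transformation is: degraded with visible gaussian noise.

Random speckle covers the whole image, including the flat background.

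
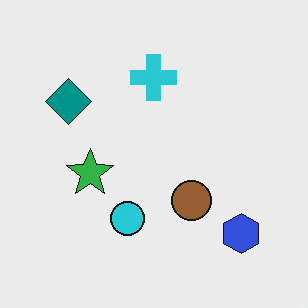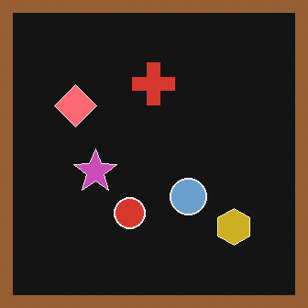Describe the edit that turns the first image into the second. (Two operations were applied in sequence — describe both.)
Color-inverted (negative), then framed with a brown border.

The light background has become dark and every shape's color is its complement — a photographic negative. A solid brown frame runs around the edge of the second image, with the content slightly shrunk inside it.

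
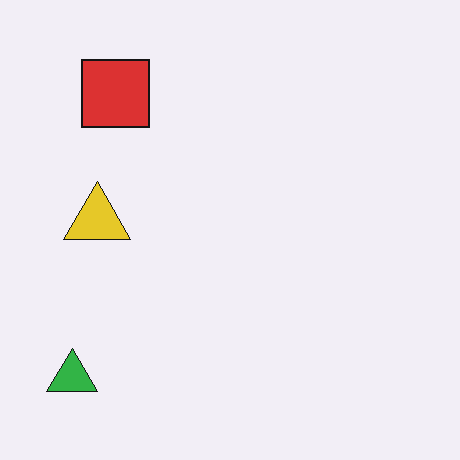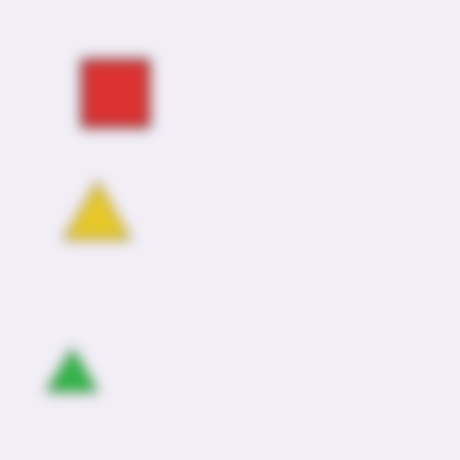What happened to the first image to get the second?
It was heavily blurred.

Shape edges and outlines are uniformly softened across the whole image.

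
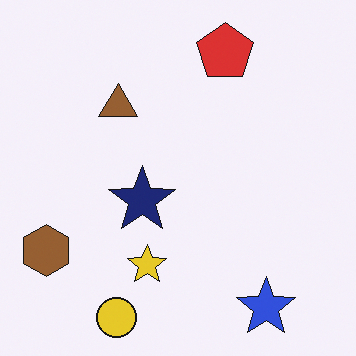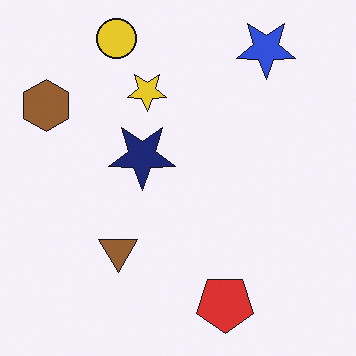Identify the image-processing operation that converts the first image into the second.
This is the original image flipped vertically (top ↔ bottom).

The yellow circle is in the bottom-left of the first image and the top-left of the second — shapes on opposite sides of the horizontal midline have swapped in a mirror flip.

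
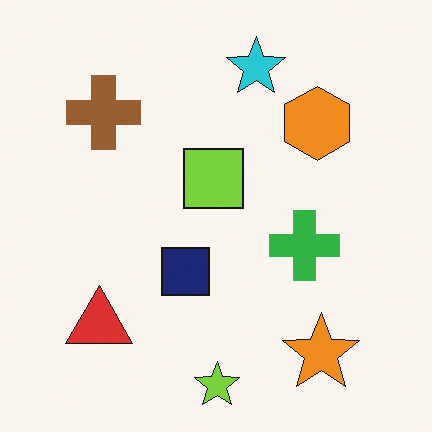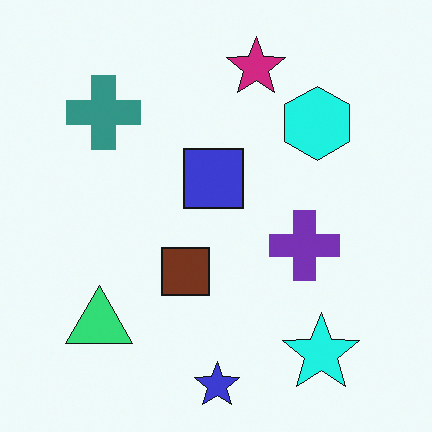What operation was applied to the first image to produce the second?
The transformation is: hue-shifted noticeably.

Every shape's color has rotated by the same amount around the hue wheel — a uniform hue shift.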